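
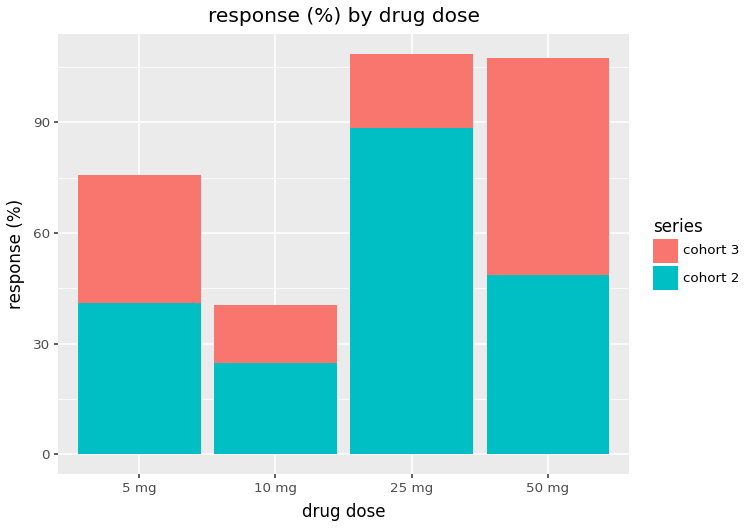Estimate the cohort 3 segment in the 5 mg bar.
cohort 3 top ≈ 80, bottom ≈ 40; segment ≈ 40.

≈ 40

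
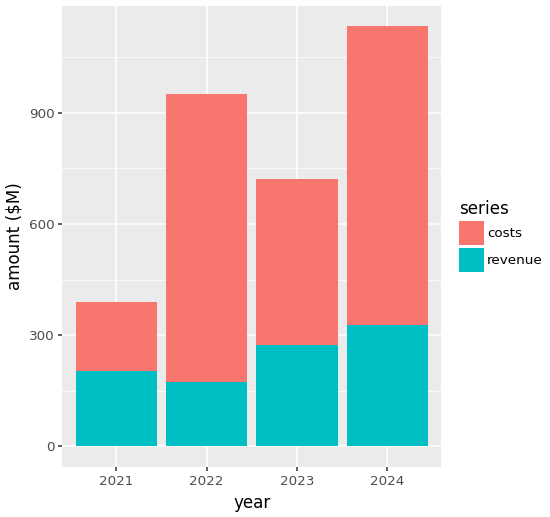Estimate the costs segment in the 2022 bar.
costs top ≈ 1000, bottom ≈ 200; segment ≈ 800.

≈ 800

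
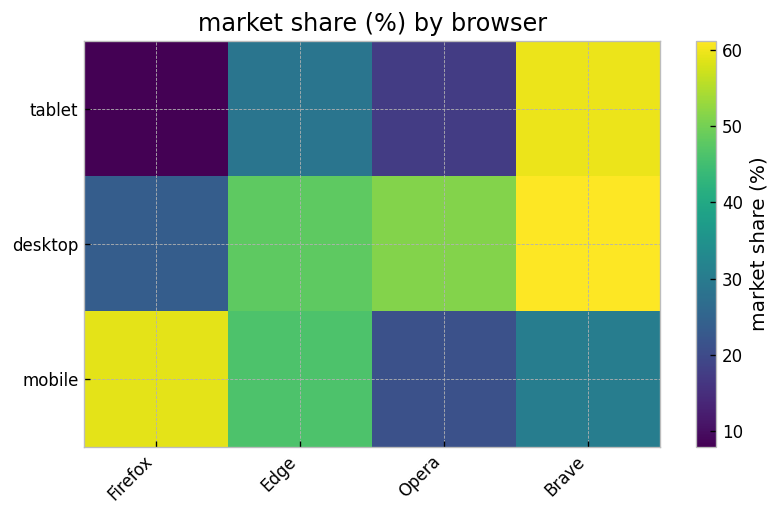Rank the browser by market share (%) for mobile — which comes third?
Brave

Top 4 for mobile: Firefox ≈ 60, Edge ≈ 45, Brave ≈ 30, Opera ≈ 20.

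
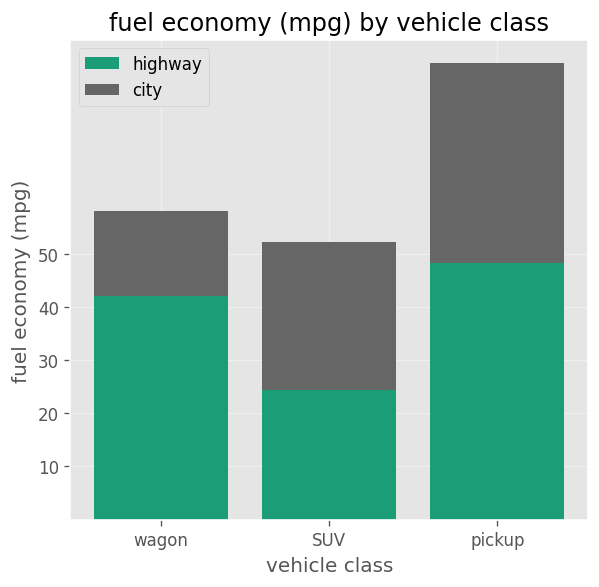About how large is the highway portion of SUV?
highway top ≈ 20, bottom ≈ 0; segment ≈ 20.

≈ 20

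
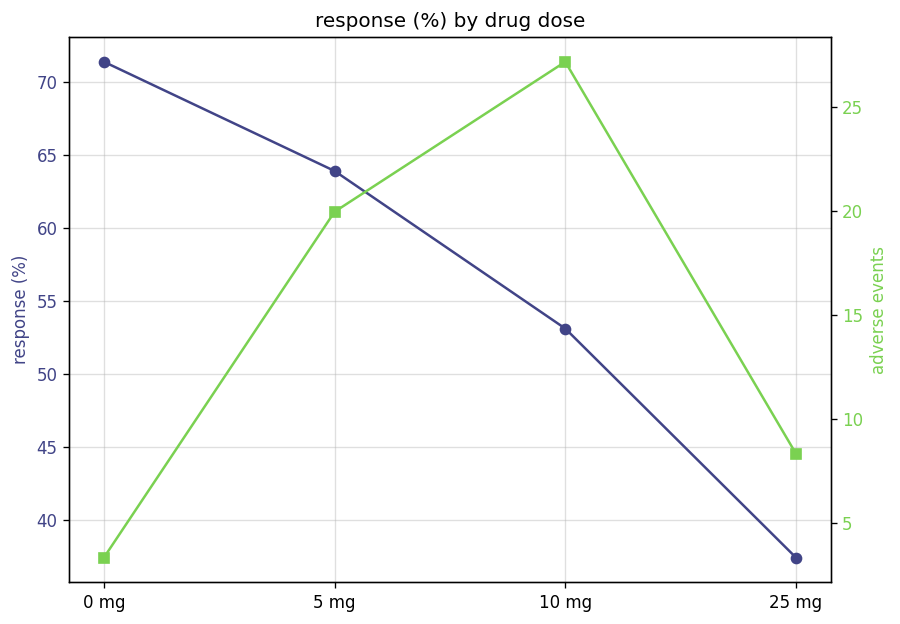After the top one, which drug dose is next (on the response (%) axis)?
Top 3 (on the response (%) axis): 0 mg ≈ 70, 5 mg ≈ 65, 10 mg ≈ 55.

5 mg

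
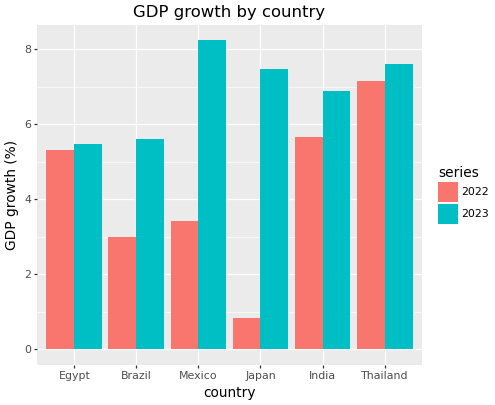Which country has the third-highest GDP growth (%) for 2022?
Egypt

Top 4 for 2022: Thailand ≈ 7, India ≈ 6, Egypt ≈ 5, Mexico ≈ 3.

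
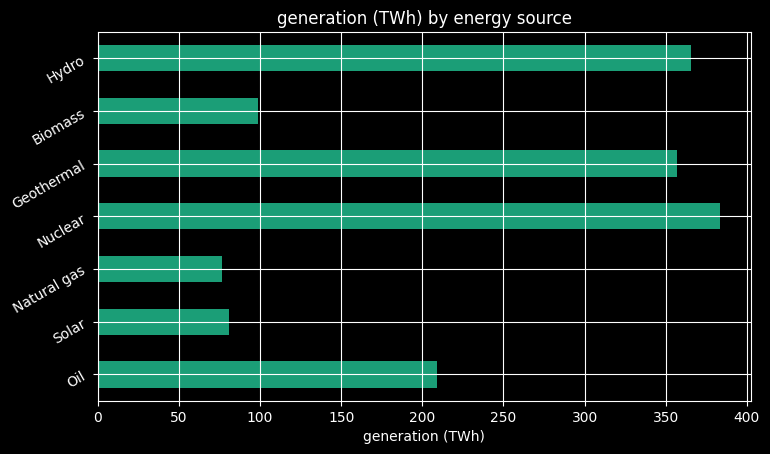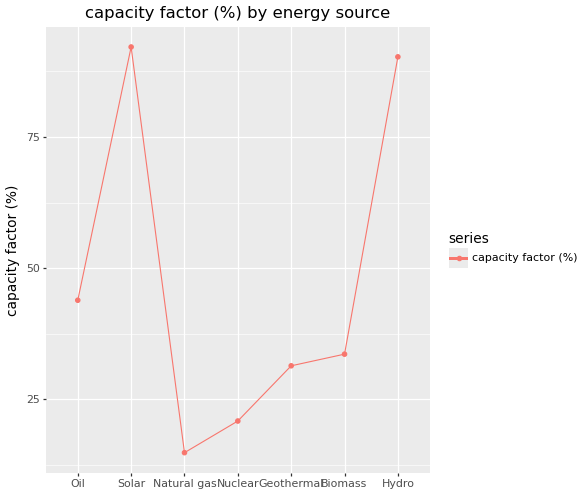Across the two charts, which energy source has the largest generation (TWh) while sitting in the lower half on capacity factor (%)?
Chart 2 median capacity factor (%) ≈ 30; below-median energy sources: Natural gas, Nuclear, Geothermal. Among those, Nuclear has the highest generation (TWh) (≈ 400).

Nuclear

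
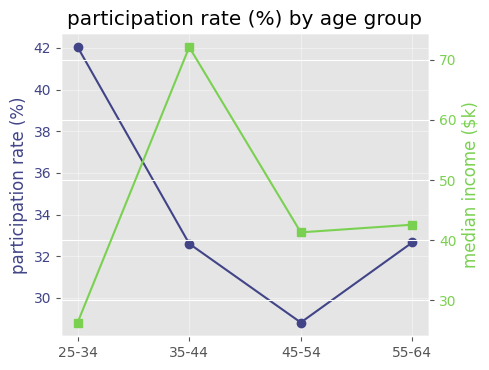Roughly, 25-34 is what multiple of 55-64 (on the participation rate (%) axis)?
25-34 ≈ 42, 55-64 ≈ 32; 42/32 ≈ 1.31.

≈ 1.31×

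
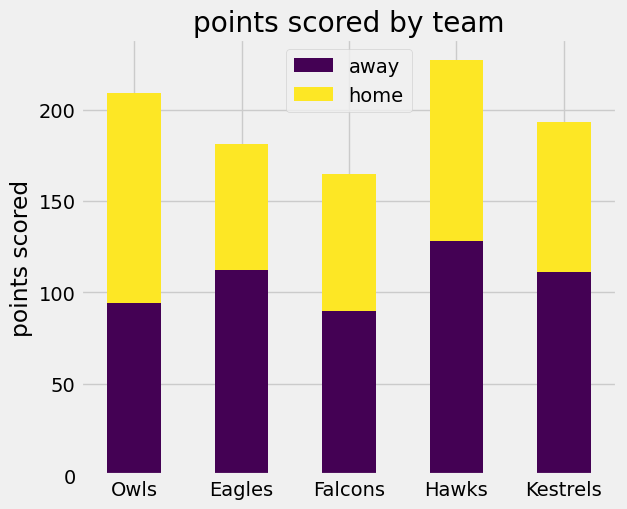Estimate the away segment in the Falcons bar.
≈ 80

away top ≈ 80, bottom ≈ 0; segment ≈ 80.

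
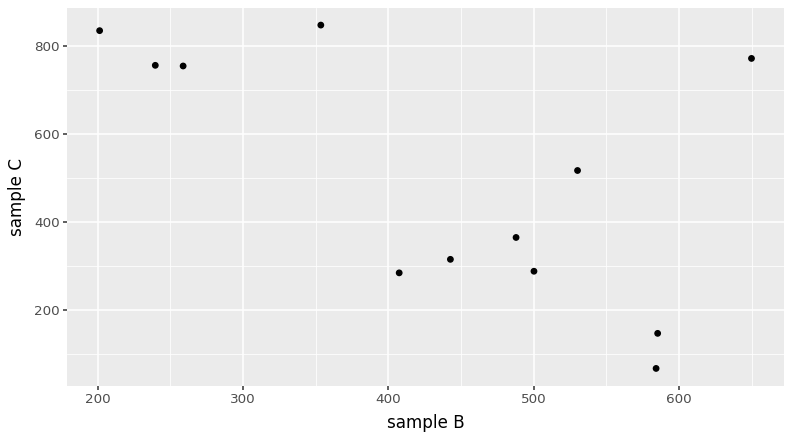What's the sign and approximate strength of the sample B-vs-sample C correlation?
negative, moderate

Points are negatively correlated; moderate (|r| ≈ 0.6).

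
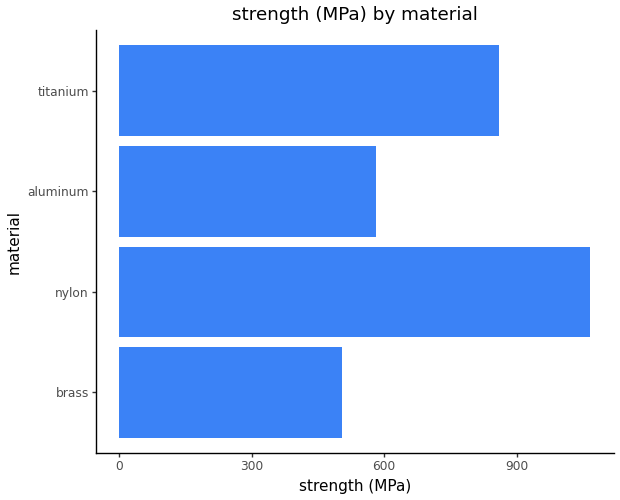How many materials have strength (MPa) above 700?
2

Above 700: nylon, titanium.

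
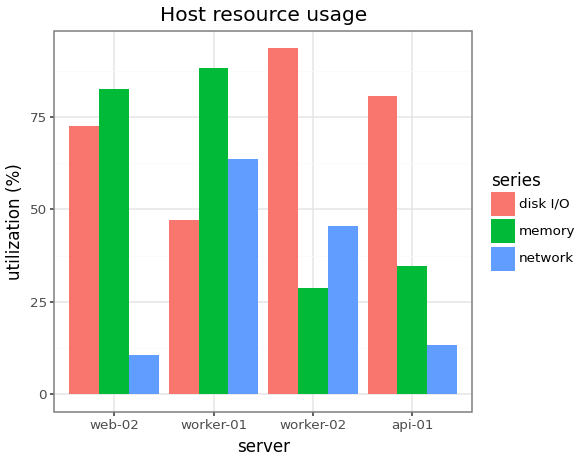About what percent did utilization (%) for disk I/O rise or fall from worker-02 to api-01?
≈ -11.1%

worker-02 ≈ 90, api-01 ≈ 80; (80 − 90) / 90 ≈ -11.1%.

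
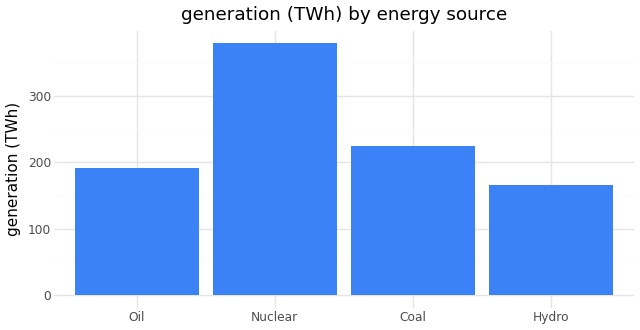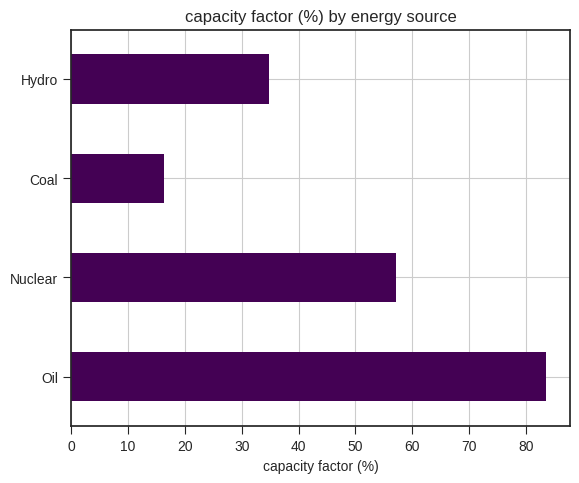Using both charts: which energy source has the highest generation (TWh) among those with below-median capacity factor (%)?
Chart 2 median capacity factor (%) ≈ 50; below-median energy sources: Coal, Hydro. Among those, Coal has the highest generation (TWh) (≈ 200).

Coal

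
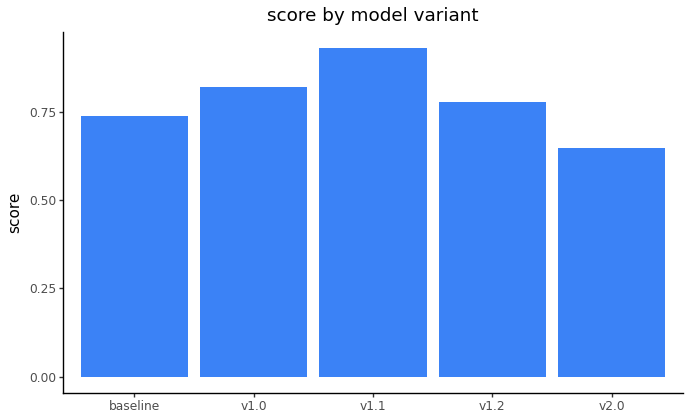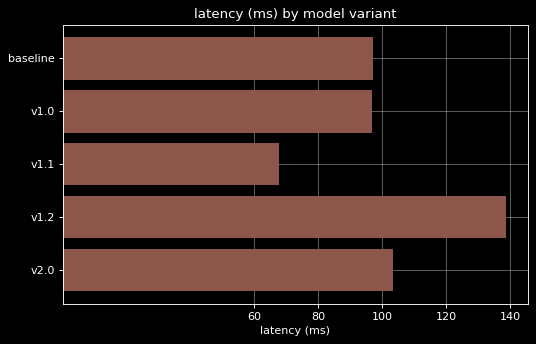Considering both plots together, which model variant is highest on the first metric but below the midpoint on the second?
Chart 2 median latency (ms) ≈ 100; below-median model variants: v1.0, v1.1. Among those, v1.1 has the highest score (≈ 0.9).

v1.1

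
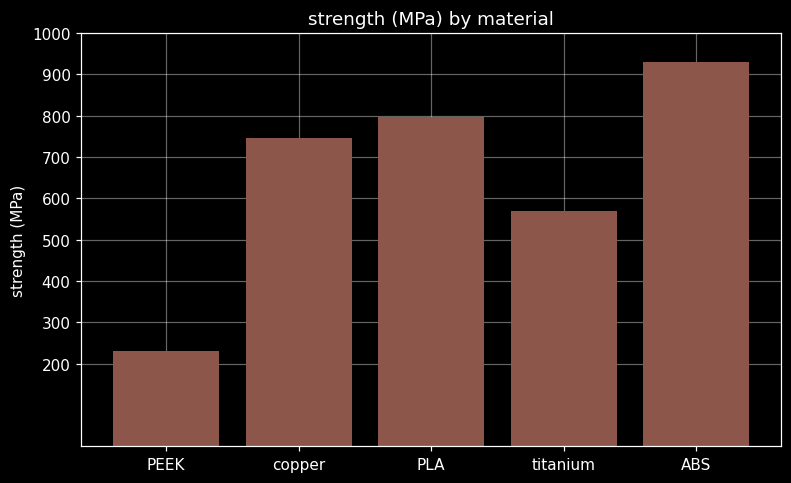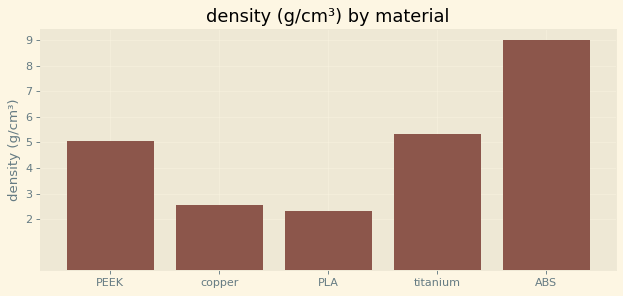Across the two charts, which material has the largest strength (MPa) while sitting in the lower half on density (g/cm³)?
Chart 2 median density (g/cm³) ≈ 5; below-median materials: copper, PLA. Among those, PLA has the highest strength (MPa) (≈ 800).

PLA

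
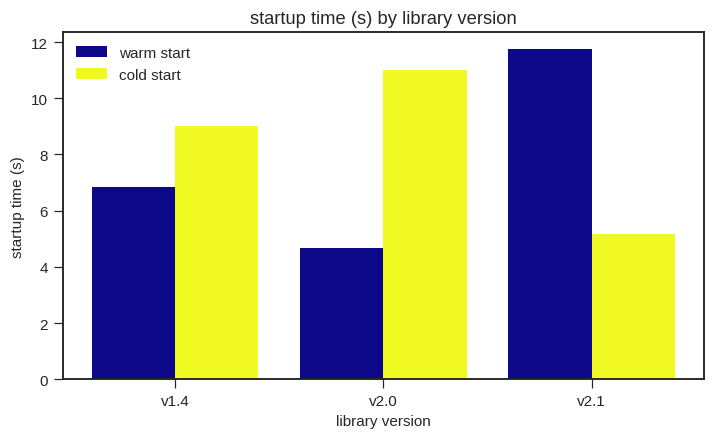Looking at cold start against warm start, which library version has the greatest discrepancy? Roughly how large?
v2.1, ≈ 7 s

v2.1: cold start ≈ 5, warm start ≈ 12 → gap ≈ 7. Next-largest (v2.0) is only ≈ 6.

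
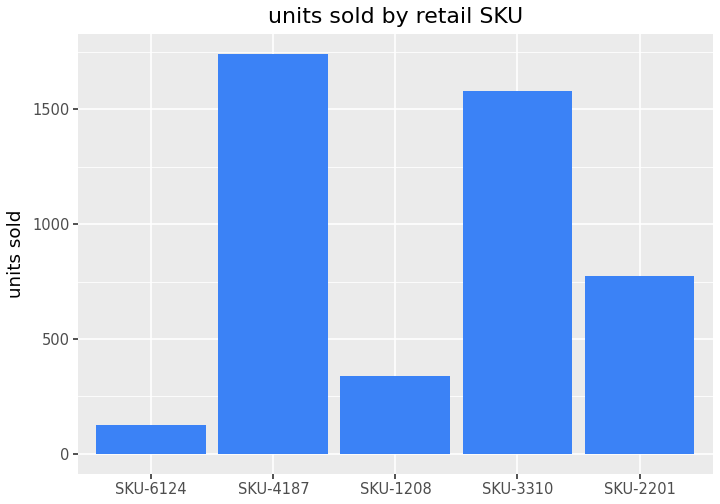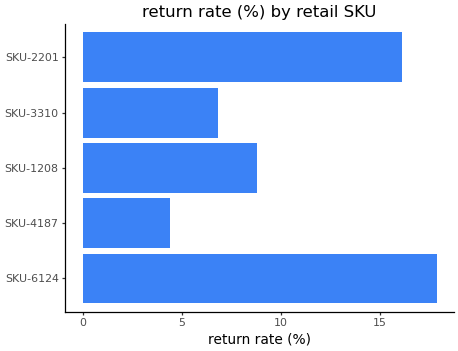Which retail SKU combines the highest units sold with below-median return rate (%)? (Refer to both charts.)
SKU-4187

Chart 2 median return rate (%) ≈ 8; below-median retail SKUs: SKU-4187, SKU-3310. Among those, SKU-4187 has the highest units sold (≈ 1800).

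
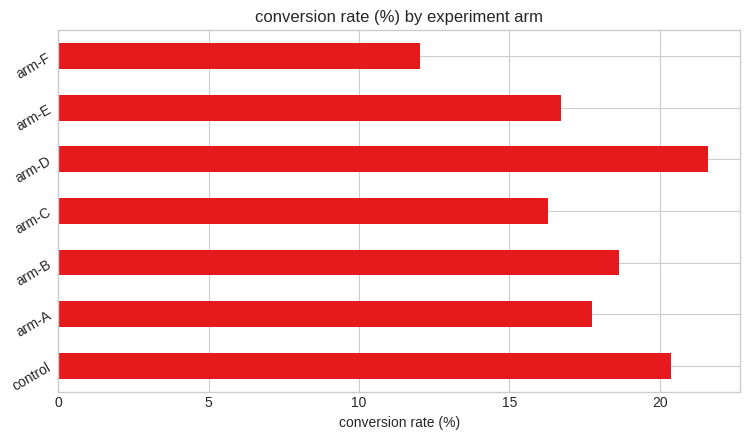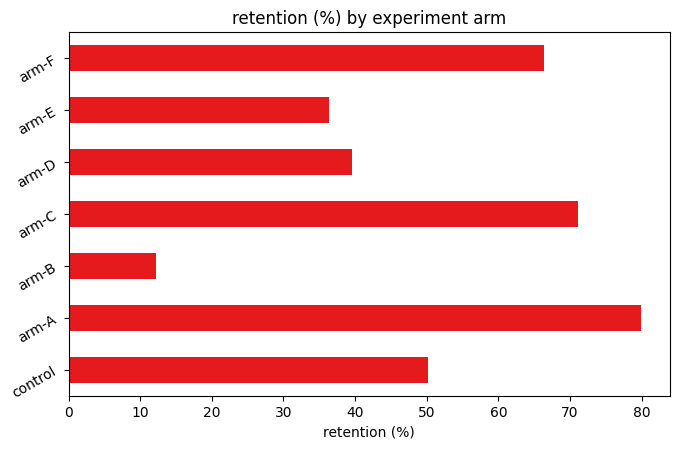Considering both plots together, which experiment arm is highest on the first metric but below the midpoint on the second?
arm-D

Chart 2 median retention (%) ≈ 50; below-median experiment arms: arm-B, arm-D, arm-E. Among those, arm-D has the highest conversion rate (%) (≈ 22).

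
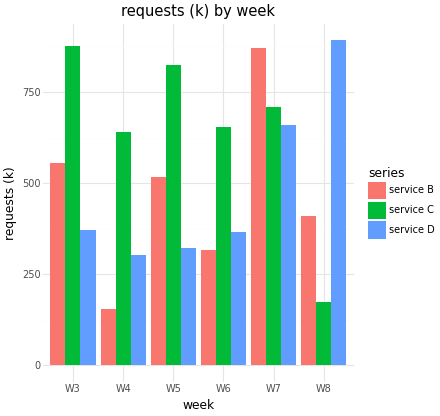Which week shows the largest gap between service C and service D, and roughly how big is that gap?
W8: service C ≈ 200, service D ≈ 900 → gap ≈ 700. Next-largest (W3) is only ≈ 500.

W8, ≈ 700 k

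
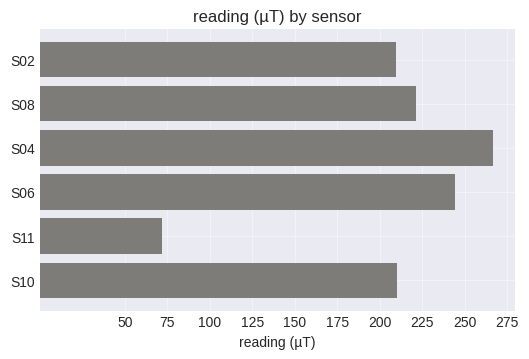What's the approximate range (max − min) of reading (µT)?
Max S04 ≈ 275, min S11 ≈ 75; range ≈ 200.

≈ 200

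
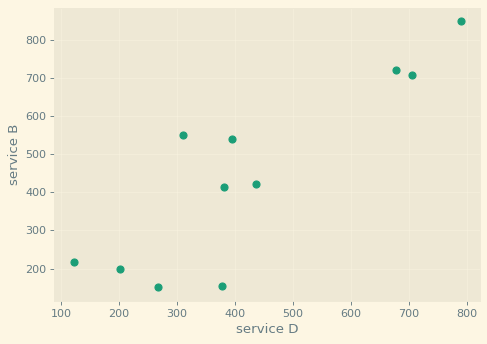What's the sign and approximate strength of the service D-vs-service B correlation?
positive, strong

Points are positively correlated; strong (|r| ≈ 0.9).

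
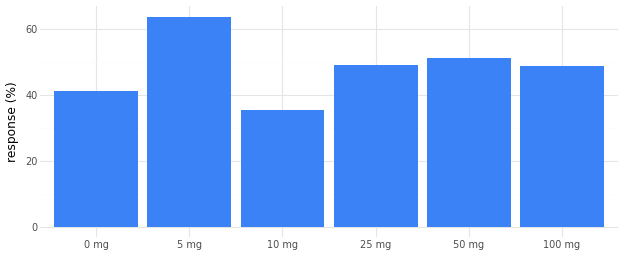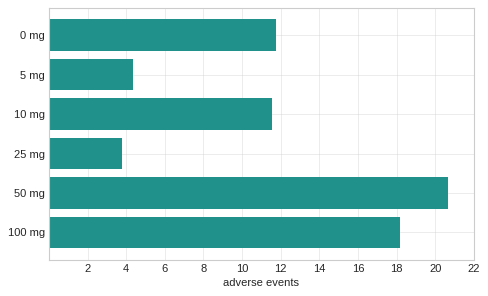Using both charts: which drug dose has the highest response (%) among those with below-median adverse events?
Chart 2 median adverse events ≈ 12; below-median drug doses: 5 mg, 10 mg, 25 mg. Among those, 5 mg has the highest response (%) (≈ 60).

5 mg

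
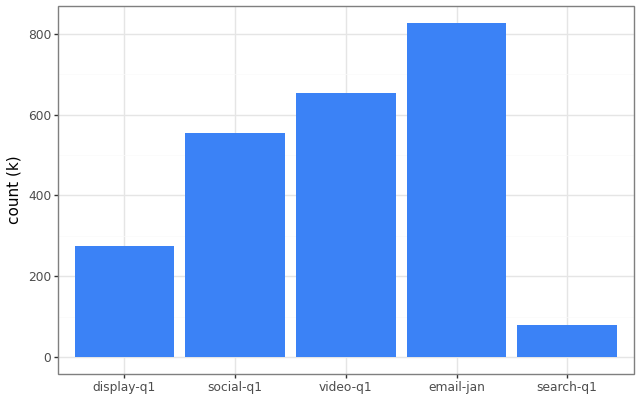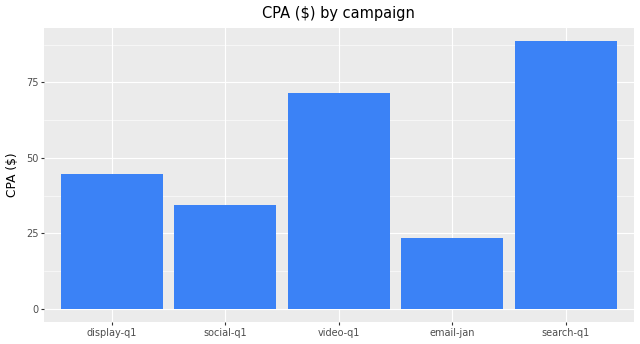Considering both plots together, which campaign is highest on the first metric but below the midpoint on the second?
email-jan

Chart 2 median CPA ($) ≈ 40; below-median campaigns: social-q1, email-jan. Among those, email-jan has the highest count (k) (≈ 800).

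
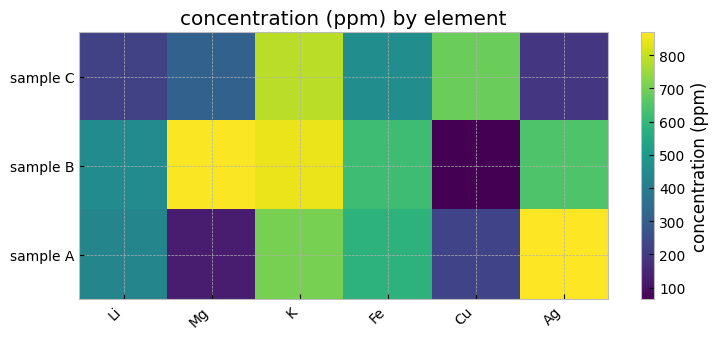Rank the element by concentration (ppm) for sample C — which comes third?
Top 4 for sample C: K ≈ 800, Cu ≈ 700, Fe ≈ 500, Mg ≈ 300.

Fe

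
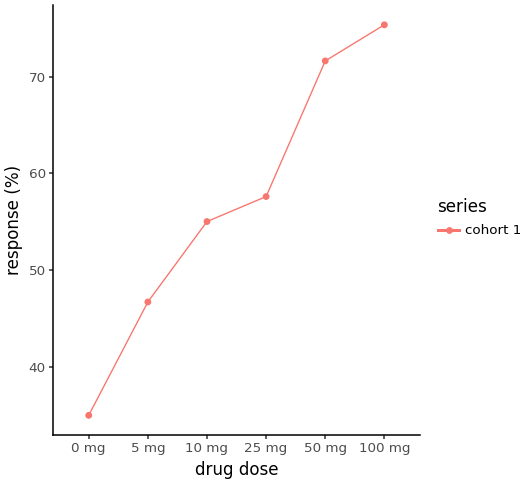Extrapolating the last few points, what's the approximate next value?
Last three: 60, 70, 75 → slope ≈ 7.5/step → next ≈ 82.5.

≈ 82.5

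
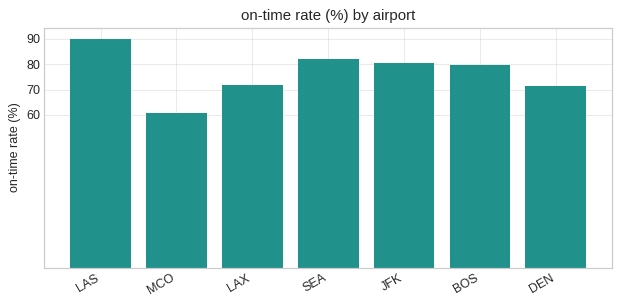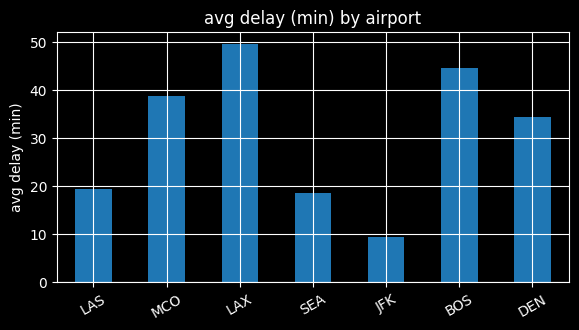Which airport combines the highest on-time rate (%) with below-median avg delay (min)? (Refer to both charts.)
Chart 2 median avg delay (min) ≈ 35; below-median airports: LAS, SEA, JFK. Among those, LAS has the highest on-time rate (%) (≈ 90).

LAS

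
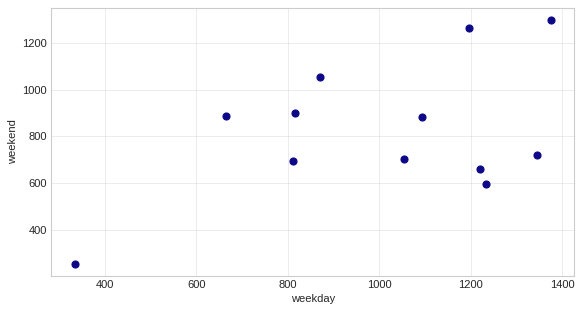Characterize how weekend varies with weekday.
Points are positively correlated; moderate (|r| ≈ 0.5).

positive, moderate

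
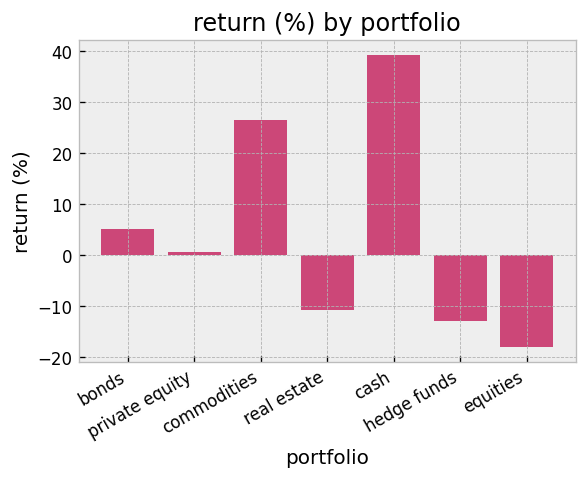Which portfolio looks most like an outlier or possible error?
cash

cash ≈ 40; the rest sit between ≈ -20 and ≈ 25.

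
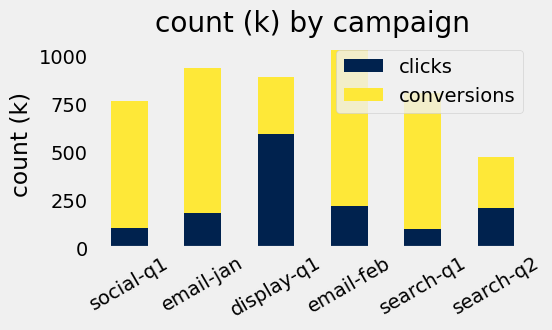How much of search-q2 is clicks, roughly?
clicks top ≈ 200, bottom ≈ 0; segment ≈ 200.

≈ 200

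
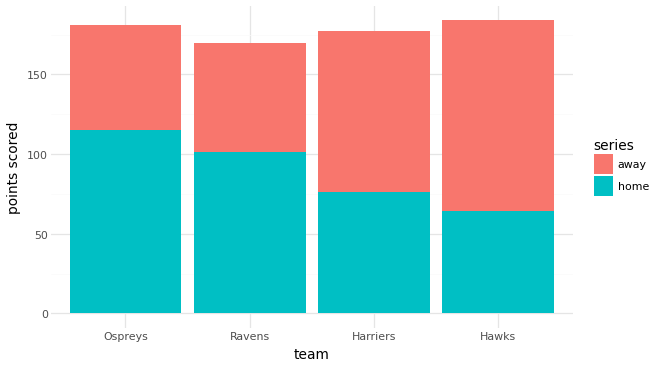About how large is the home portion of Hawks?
≈ 60

home top ≈ 60, bottom ≈ 0; segment ≈ 60.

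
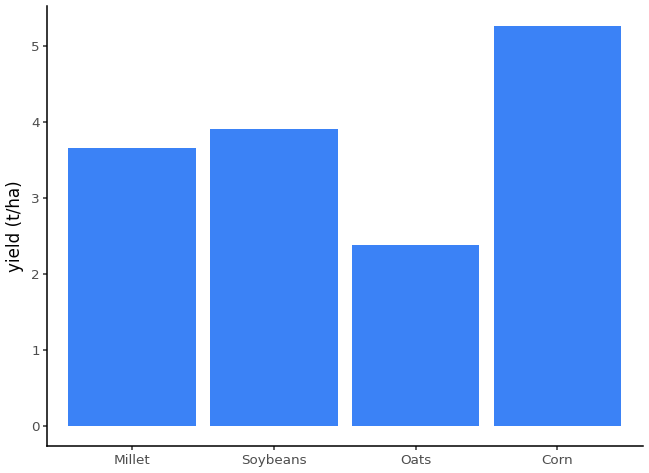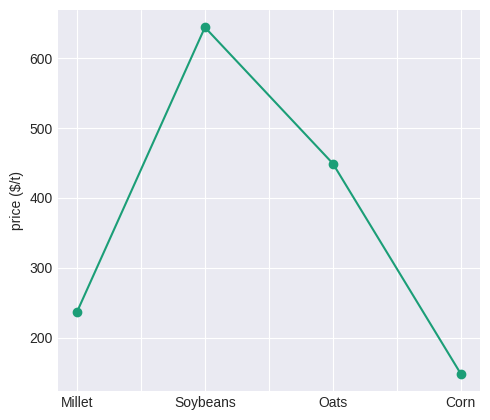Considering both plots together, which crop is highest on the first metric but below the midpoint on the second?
Corn

Chart 2 median price ($/t) ≈ 300; below-median crops: Millet, Corn. Among those, Corn has the highest yield (t/ha) (≈ 5.5).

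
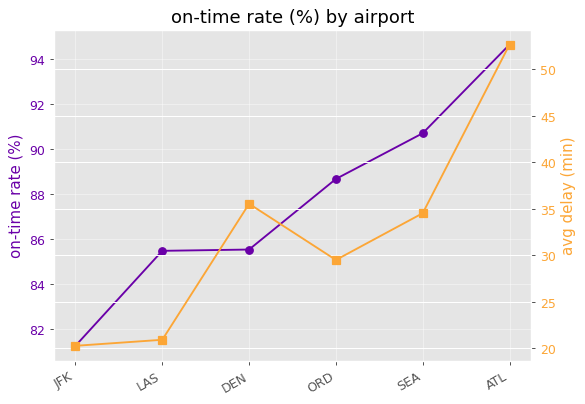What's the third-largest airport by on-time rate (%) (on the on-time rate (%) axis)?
ORD

Top 4 (on the on-time rate (%) axis): ATL ≈ 94, SEA ≈ 90, ORD ≈ 88, DEN ≈ 86.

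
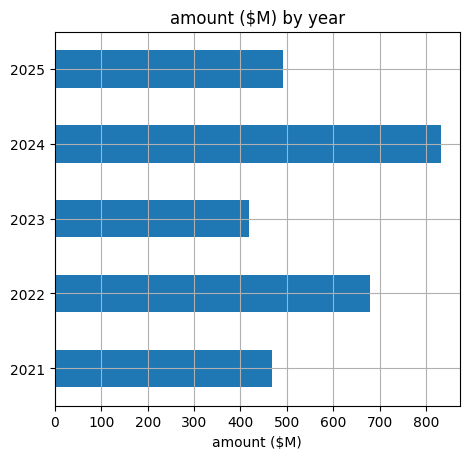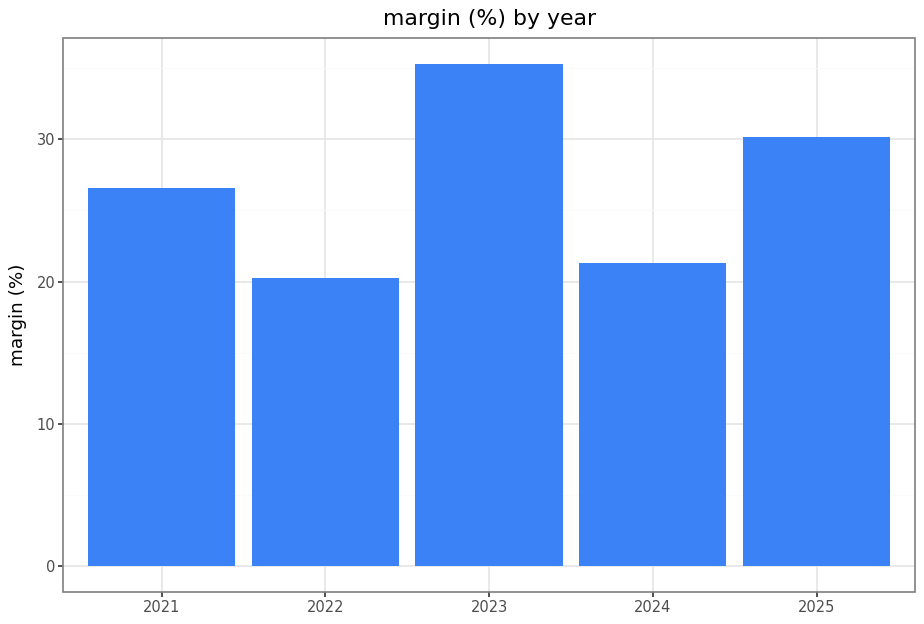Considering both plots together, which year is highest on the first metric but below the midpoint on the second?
2024

Chart 2 median margin (%) ≈ 25; below-median years: 2022, 2024. Among those, 2024 has the highest amount ($M) (≈ 800).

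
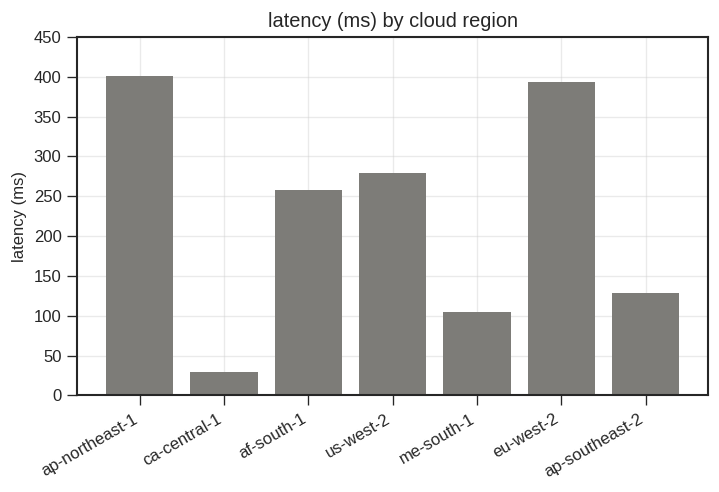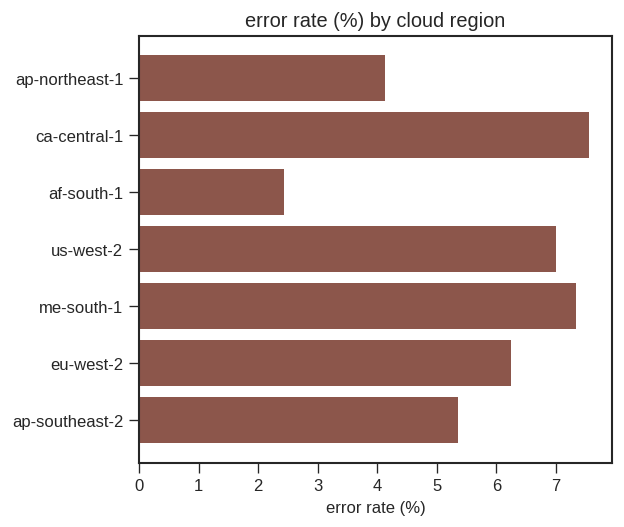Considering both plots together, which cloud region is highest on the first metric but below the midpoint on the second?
Chart 2 median error rate (%) ≈ 6; below-median cloud regions: ap-northeast-1, af-south-1, ap-southeast-2. Among those, ap-northeast-1 has the highest latency (ms) (≈ 400).

ap-northeast-1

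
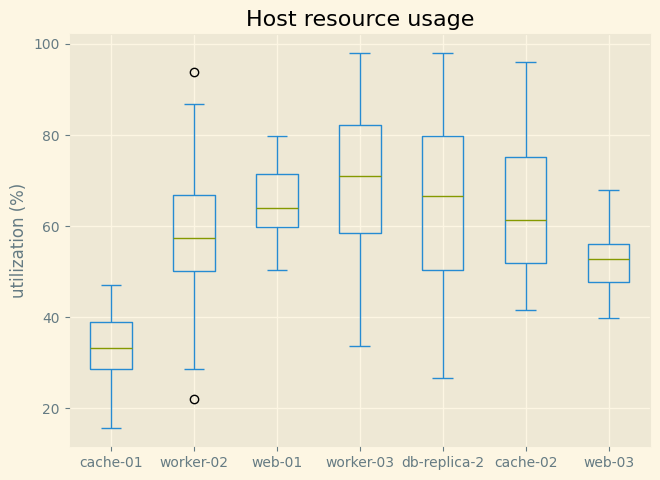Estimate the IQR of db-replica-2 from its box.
≈ 30

Q3 ≈ 80, Q1 ≈ 50; IQR ≈ 30.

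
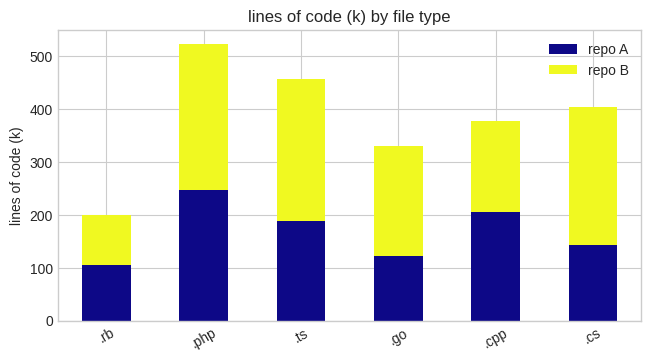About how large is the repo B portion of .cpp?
≈ 200

repo B top ≈ 400, bottom ≈ 200; segment ≈ 200.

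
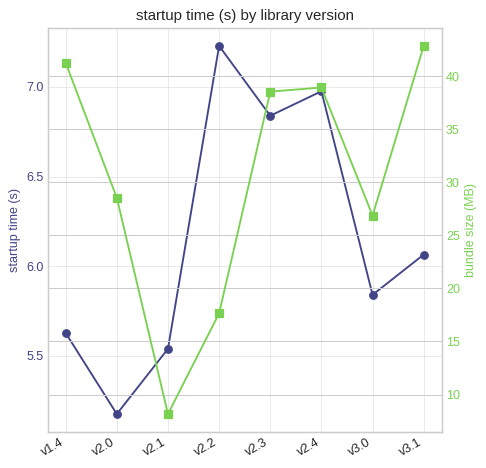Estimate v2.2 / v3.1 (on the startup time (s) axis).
v2.2 ≈ 7.2, v3.1 ≈ 6.0; 7.2/6.0 ≈ 1.2.

≈ 1.2×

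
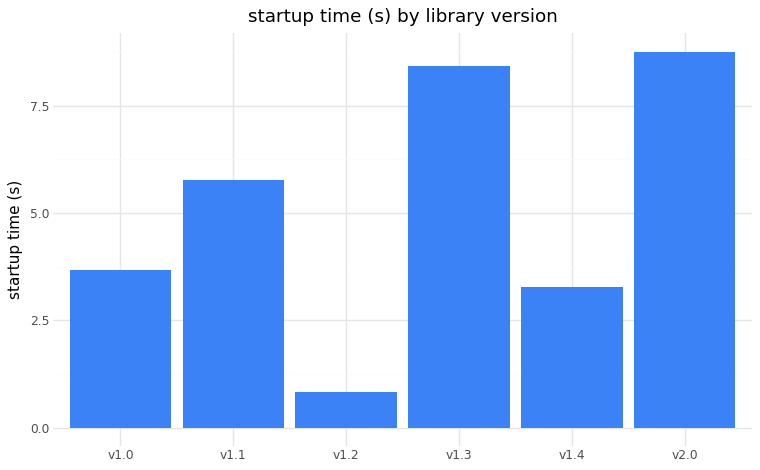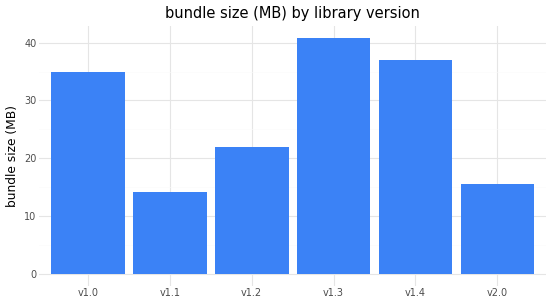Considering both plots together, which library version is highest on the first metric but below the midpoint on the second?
Chart 2 median bundle size (MB) ≈ 30; below-median library versions: v1.1, v1.2, v2.0. Among those, v2.0 has the highest startup time (s) (≈ 9).

v2.0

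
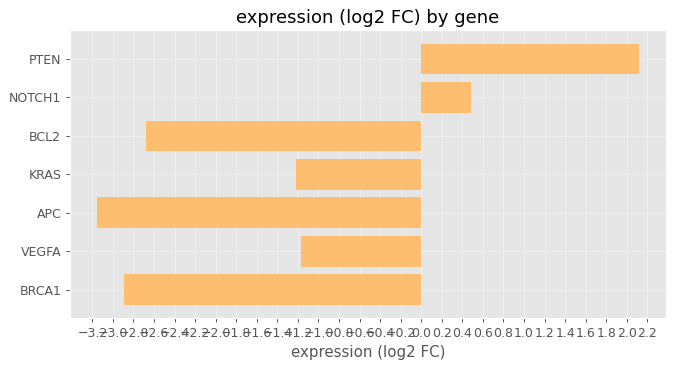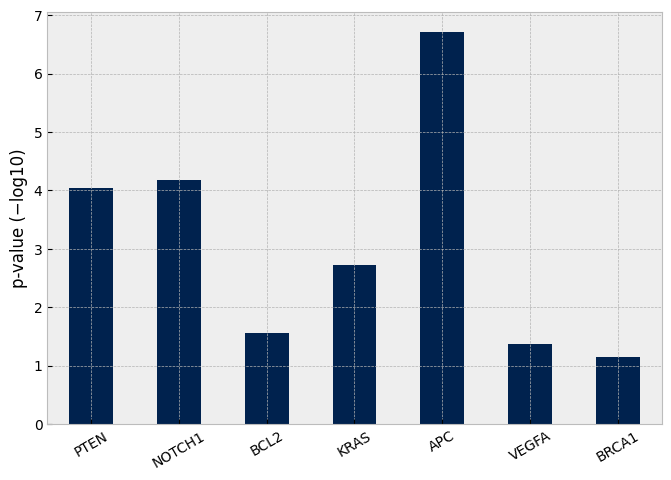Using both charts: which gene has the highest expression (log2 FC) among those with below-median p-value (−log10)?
Chart 2 median p-value (−log10) ≈ 3; below-median genes: BCL2, VEGFA, BRCA1. Among those, VEGFA has the highest expression (log2 FC) (≈ -1.2).

VEGFA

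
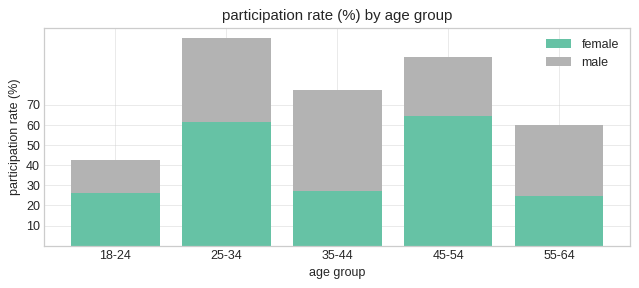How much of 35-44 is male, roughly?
male top ≈ 80, bottom ≈ 30; segment ≈ 50.

≈ 50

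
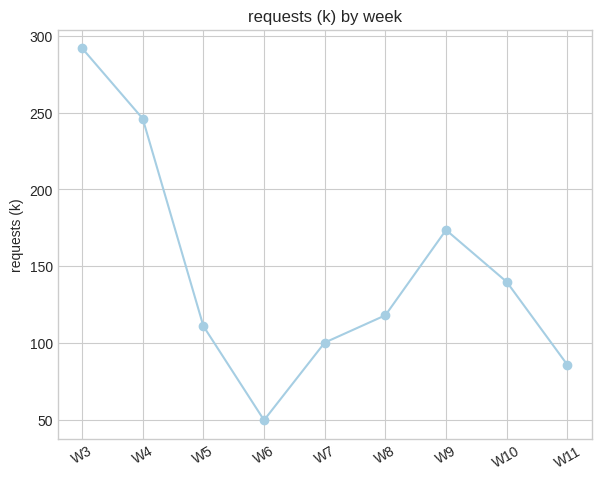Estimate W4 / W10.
W4 ≈ 250, W10 ≈ 150; 250/150 ≈ 1.67.

≈ 1.67×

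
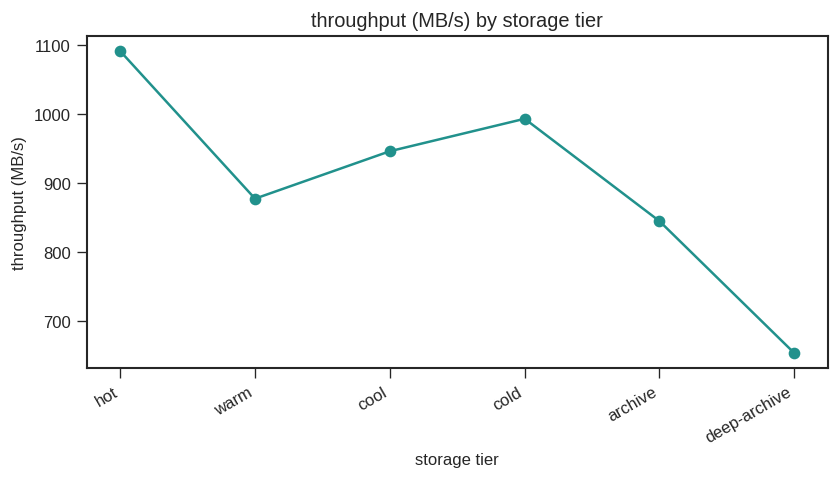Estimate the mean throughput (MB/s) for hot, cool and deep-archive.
(1100 + 950 + 650) / 3 ≈ 900.

≈ 900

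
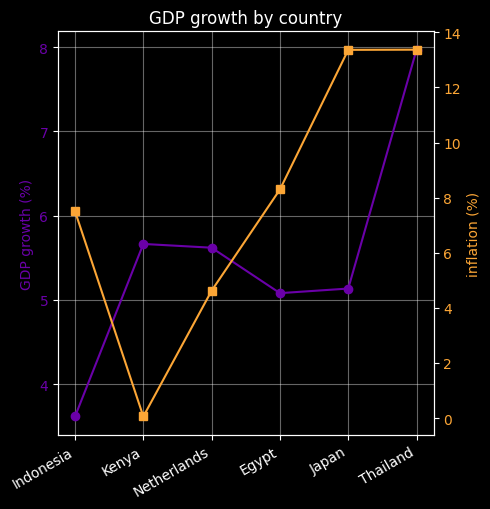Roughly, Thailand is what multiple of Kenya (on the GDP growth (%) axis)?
≈ 1.45×

Thailand ≈ 8.0, Kenya ≈ 5.5; 8.0/5.5 ≈ 1.45.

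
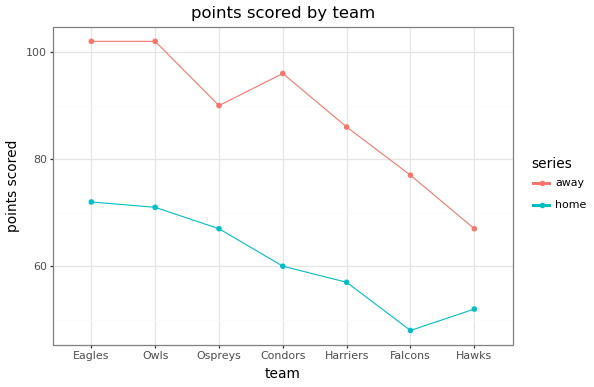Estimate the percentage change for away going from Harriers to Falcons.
≈ -11.8%

Harriers ≈ 85, Falcons ≈ 75; (75 − 85) / 85 ≈ -11.8%.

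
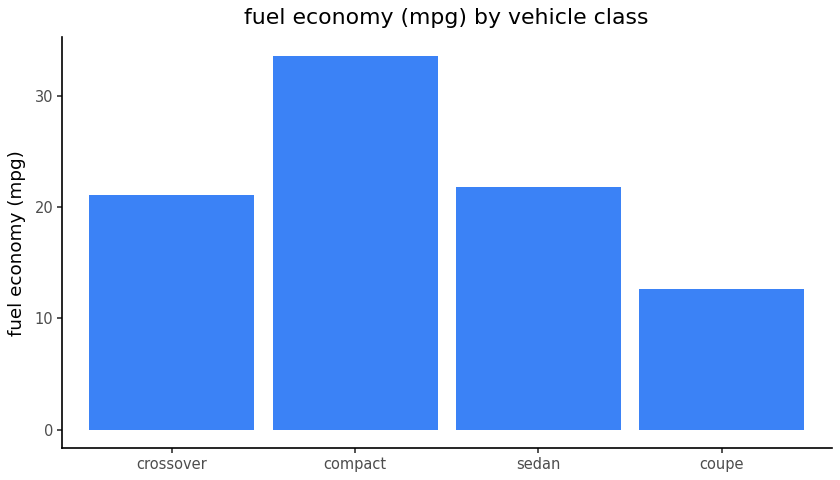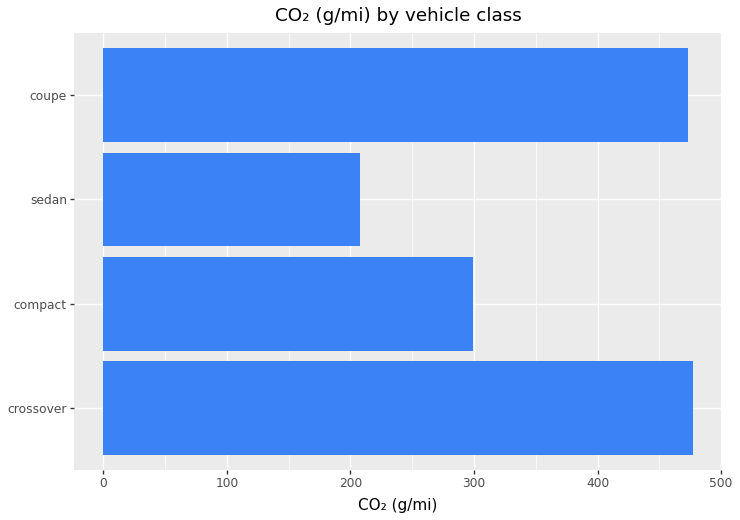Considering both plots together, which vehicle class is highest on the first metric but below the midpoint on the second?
Chart 2 median CO₂ (g/mi) ≈ 400; below-median vehicle classes: compact, sedan. Among those, compact has the highest fuel economy (mpg) (≈ 35).

compact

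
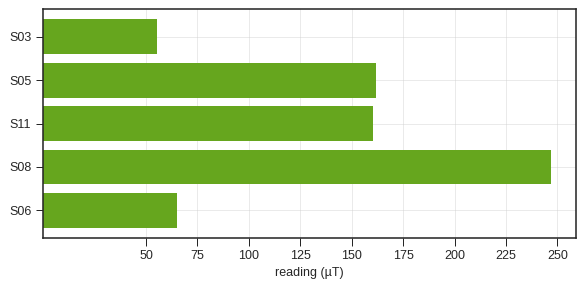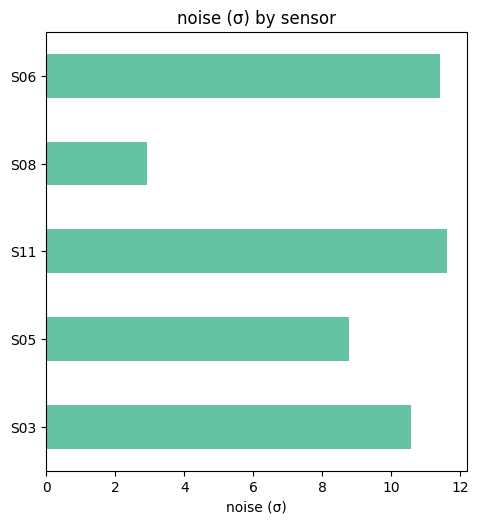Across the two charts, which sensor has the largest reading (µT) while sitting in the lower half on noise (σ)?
S08

Chart 2 median noise (σ) ≈ 10; below-median sensors: S05, S08. Among those, S08 has the highest reading (µT) (≈ 250).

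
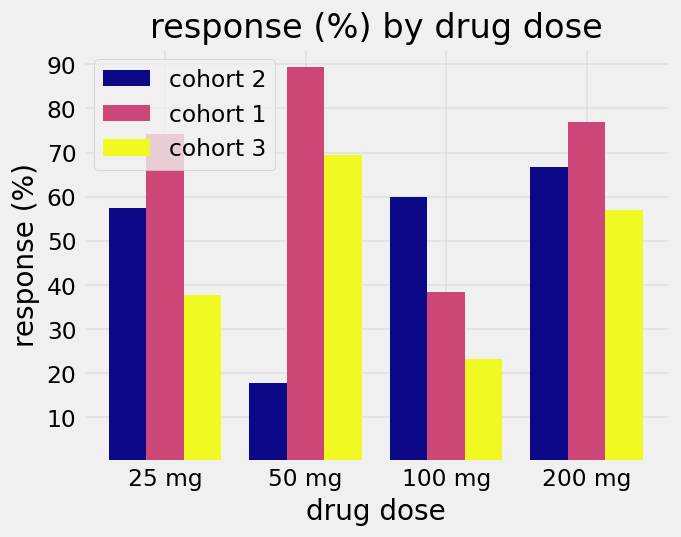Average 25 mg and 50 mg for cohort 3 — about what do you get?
(40 + 70) / 2 ≈ 55.

≈ 55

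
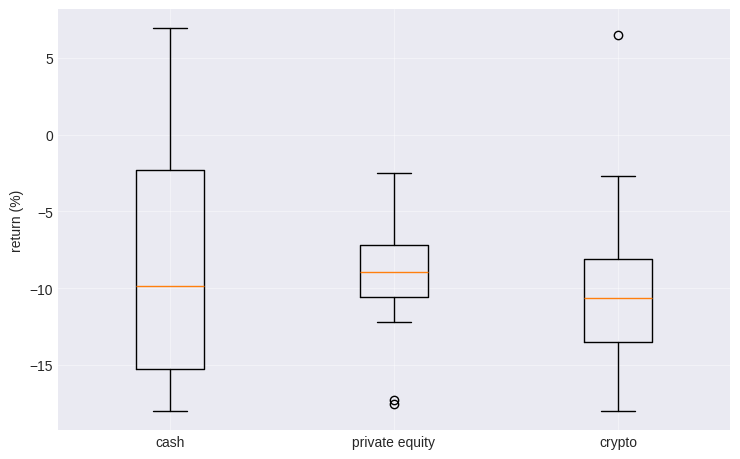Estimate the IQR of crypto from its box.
≈ 5.4

Q3 ≈ -8.1, Q1 ≈ -13.5; IQR ≈ 5.4.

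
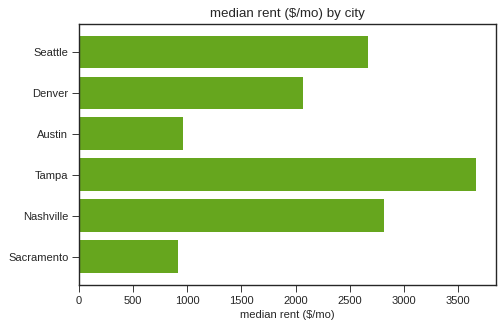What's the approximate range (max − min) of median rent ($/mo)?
≈ 2500

Max Tampa ≈ 3500, min Sacramento ≈ 1000; range ≈ 2500.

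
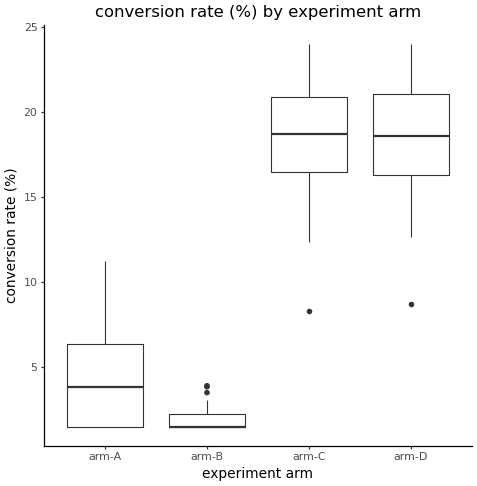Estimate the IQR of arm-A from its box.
≈ 4

Q3 ≈ 6, Q1 ≈ 2; IQR ≈ 4.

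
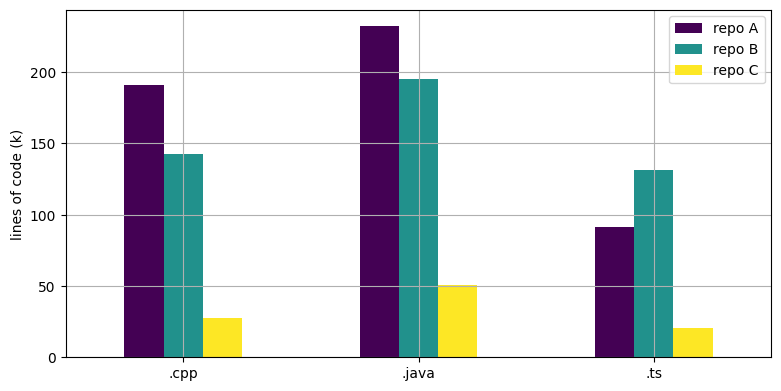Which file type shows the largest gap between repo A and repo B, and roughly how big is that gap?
.cpp, ≈ 60 k

.cpp: repo A ≈ 200, repo B ≈ 140 → gap ≈ 60. Next-largest (.ts) is only ≈ 40.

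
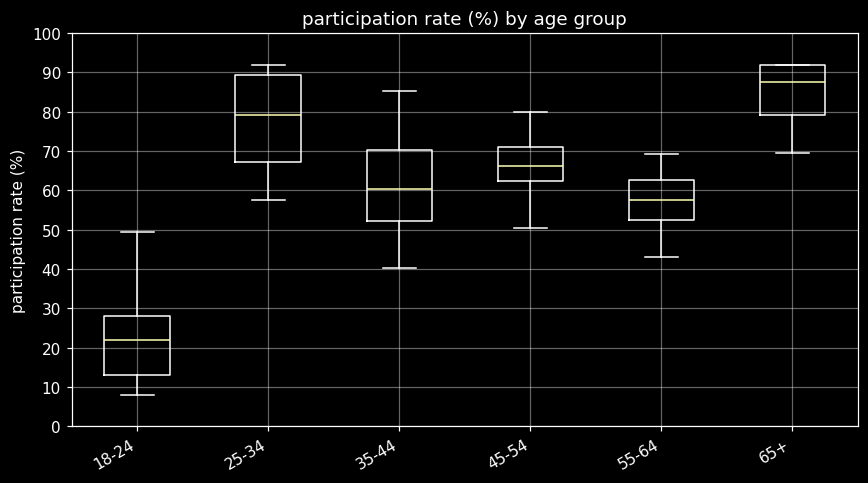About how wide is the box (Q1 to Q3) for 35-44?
≈ 20

Q3 ≈ 70, Q1 ≈ 50; IQR ≈ 20.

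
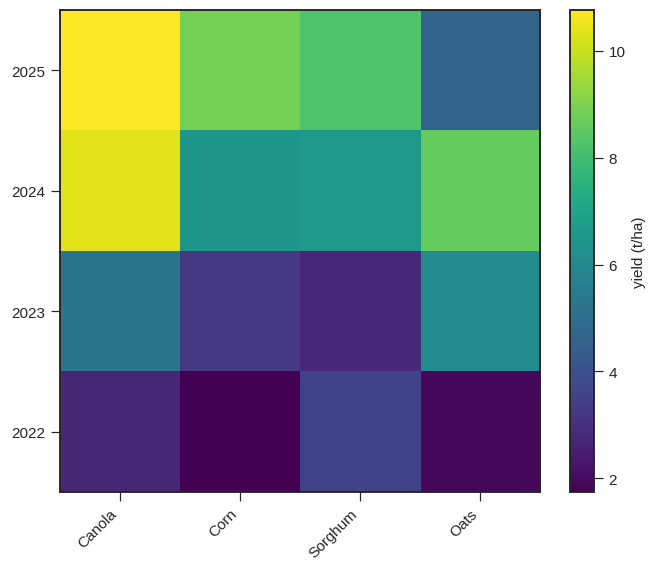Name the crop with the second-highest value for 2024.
Top 3 for 2024: Canola ≈ 10, Oats ≈ 9, Sorghum ≈ 7.

Oats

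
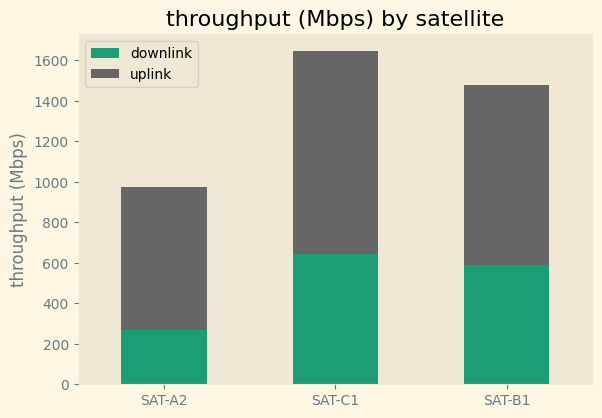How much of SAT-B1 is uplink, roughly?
uplink top ≈ 1400, bottom ≈ 600; segment ≈ 800.

≈ 800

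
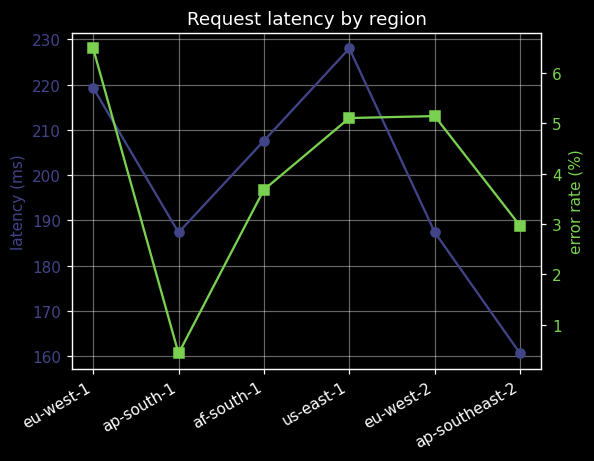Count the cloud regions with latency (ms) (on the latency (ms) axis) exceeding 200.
3

Above 200: eu-west-1, af-south-1, us-east-1.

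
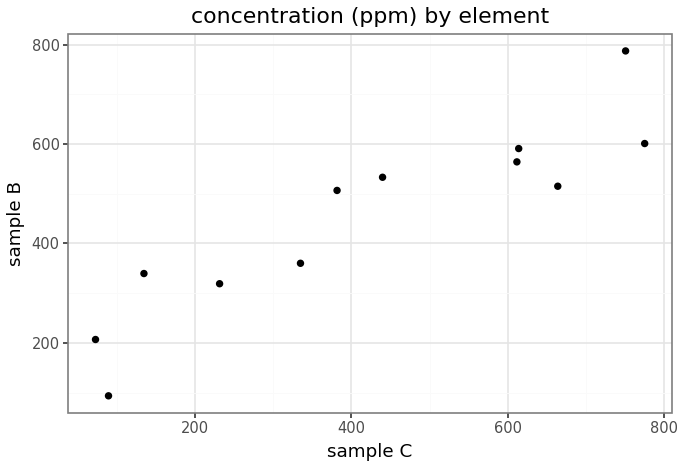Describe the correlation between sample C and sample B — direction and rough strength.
positive, strong

Points are positively correlated; strong (|r| ≈ 0.9).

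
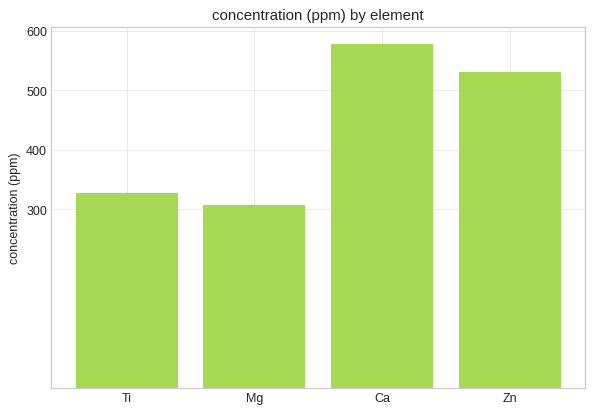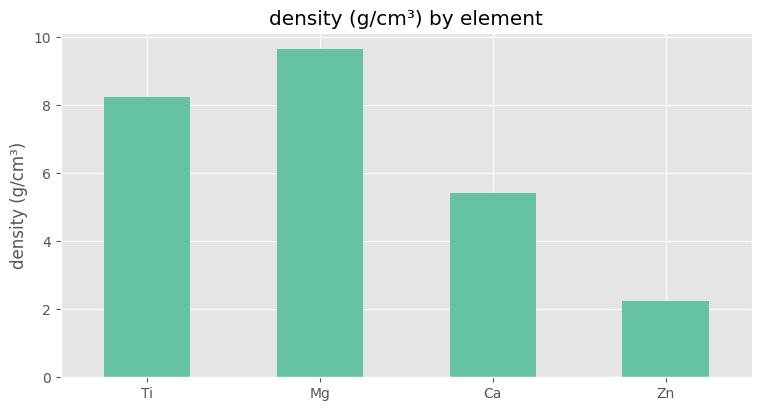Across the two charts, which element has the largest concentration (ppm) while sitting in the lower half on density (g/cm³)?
Chart 2 median density (g/cm³) ≈ 7; below-median elements: Ca, Zn. Among those, Ca has the highest concentration (ppm) (≈ 600).

Ca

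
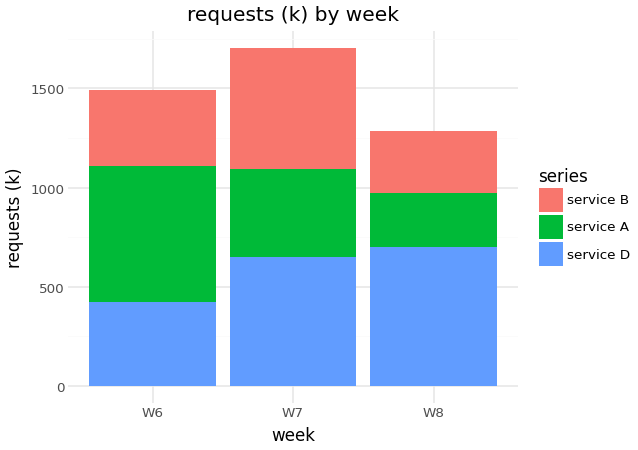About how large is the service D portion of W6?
≈ 400

service D top ≈ 400, bottom ≈ 0; segment ≈ 400.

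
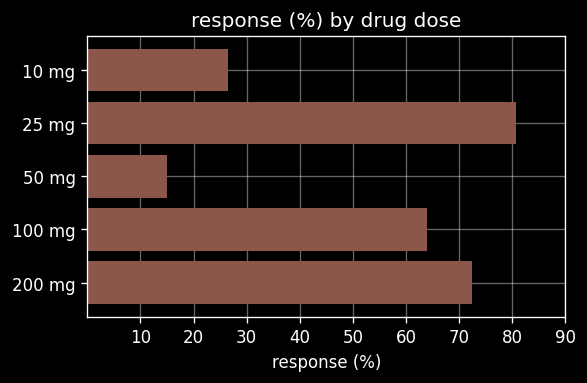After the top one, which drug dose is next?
200 mg

Top 3: 25 mg ≈ 80, 200 mg ≈ 70, 100 mg ≈ 60.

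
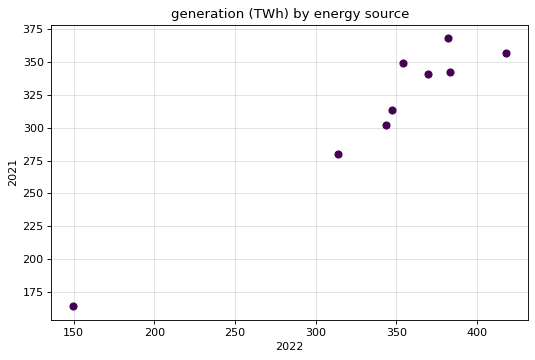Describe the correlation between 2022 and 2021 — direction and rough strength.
positive, strong

Points are positively correlated; strong (|r| ≈ 1.0).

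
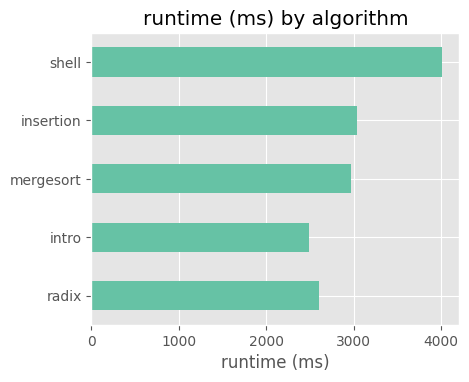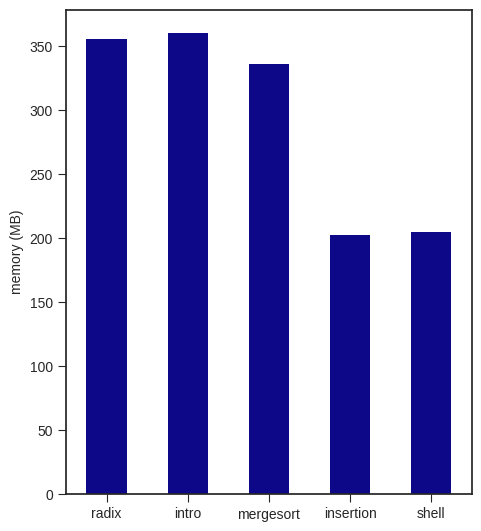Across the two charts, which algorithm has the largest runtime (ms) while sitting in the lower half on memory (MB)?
shell

Chart 2 median memory (MB) ≈ 350; below-median algorithms: insertion, shell. Among those, shell has the highest runtime (ms) (≈ 4000).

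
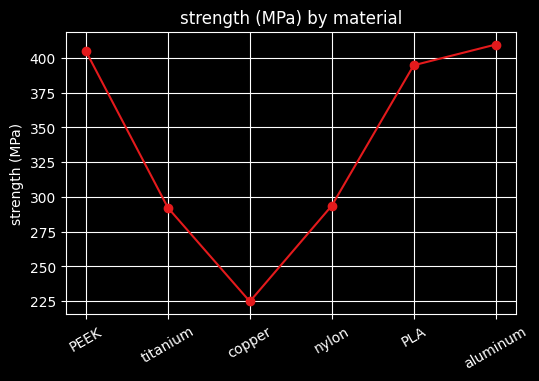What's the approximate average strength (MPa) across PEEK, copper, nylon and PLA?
(400 + 220 + 300 + 400) / 4 ≈ 330.

≈ 330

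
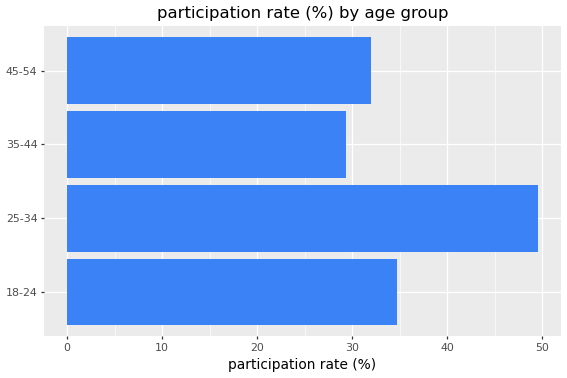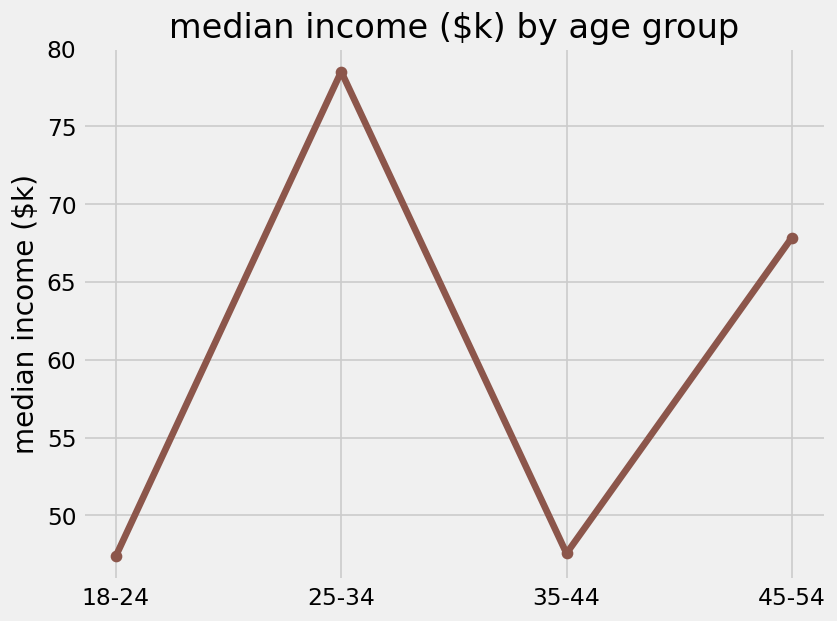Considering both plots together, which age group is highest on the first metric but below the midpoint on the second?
Chart 2 median median income ($k) ≈ 60; below-median age groups: 18-24, 35-44. Among those, 18-24 has the highest participation rate (%) (≈ 35).

18-24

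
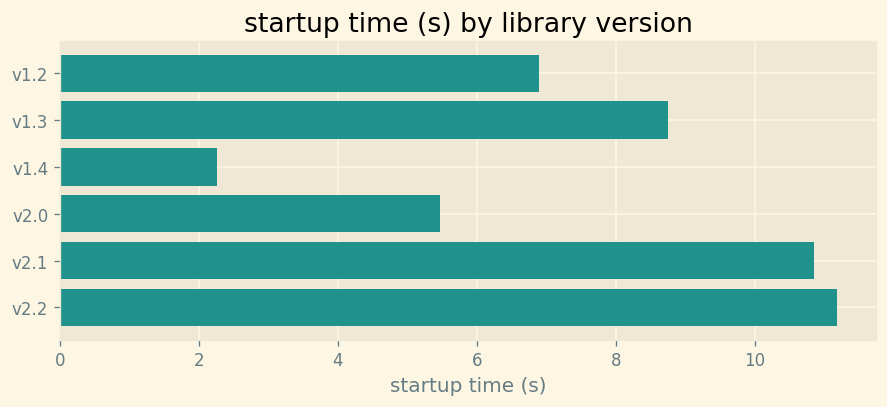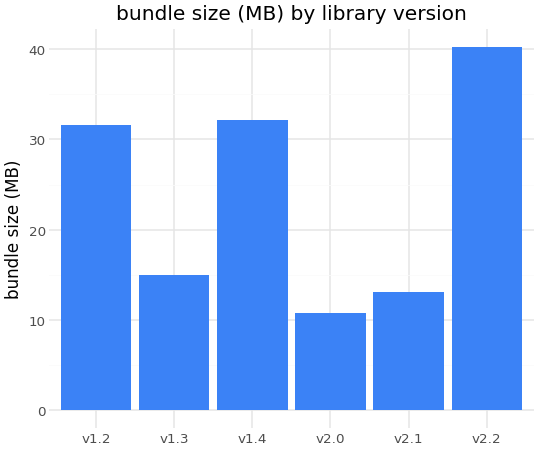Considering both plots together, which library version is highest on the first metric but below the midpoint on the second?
Chart 2 median bundle size (MB) ≈ 25; below-median library versions: v1.3, v2.0, v2.1. Among those, v2.1 has the highest startup time (s) (≈ 10).

v2.1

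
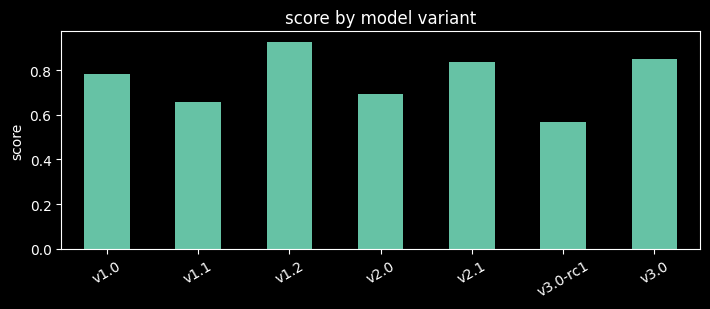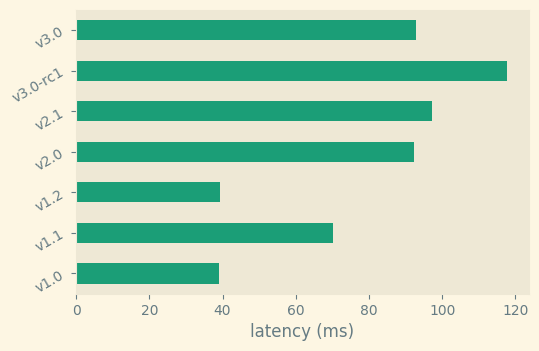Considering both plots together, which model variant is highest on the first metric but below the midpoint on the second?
Chart 2 median latency (ms) ≈ 100; below-median model variants: v1.0, v1.1, v1.2. Among those, v1.2 has the highest score (≈ 0.9).

v1.2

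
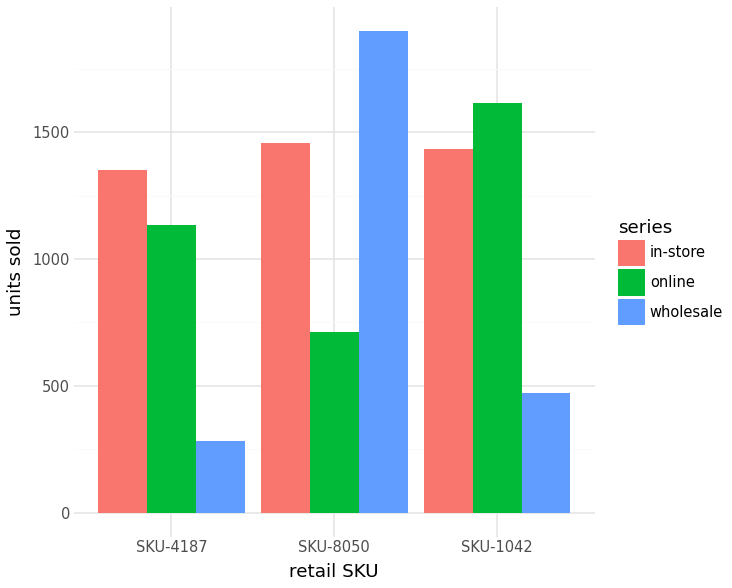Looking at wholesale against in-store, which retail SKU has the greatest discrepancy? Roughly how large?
SKU-4187: wholesale ≈ 200, in-store ≈ 1400 → gap ≈ 1200. Next-largest (SKU-1042) is only ≈ 1000.

SKU-4187, ≈ 1200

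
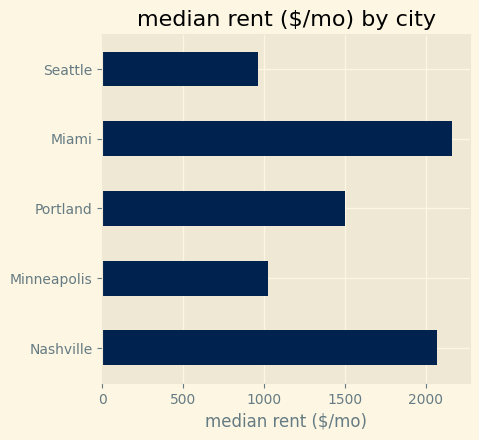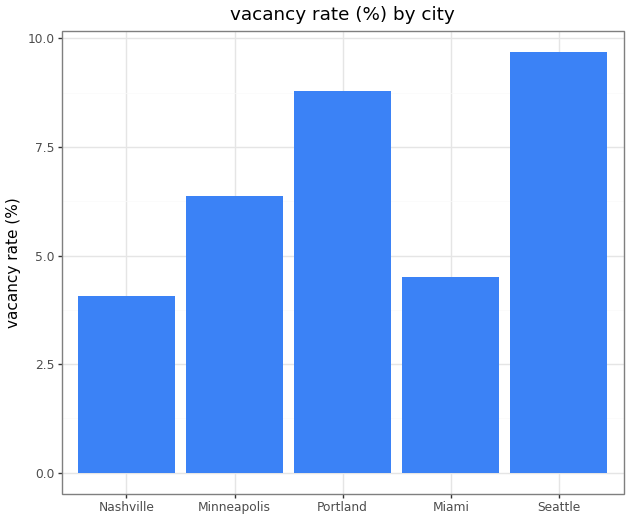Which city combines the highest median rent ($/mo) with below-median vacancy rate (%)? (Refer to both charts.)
Chart 2 median vacancy rate (%) ≈ 6; below-median cities: Nashville, Miami. Among those, Miami has the highest median rent ($/mo) (≈ 2200).

Miami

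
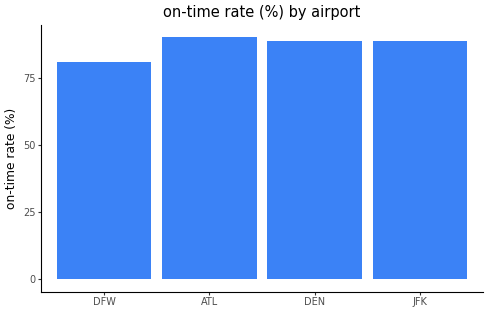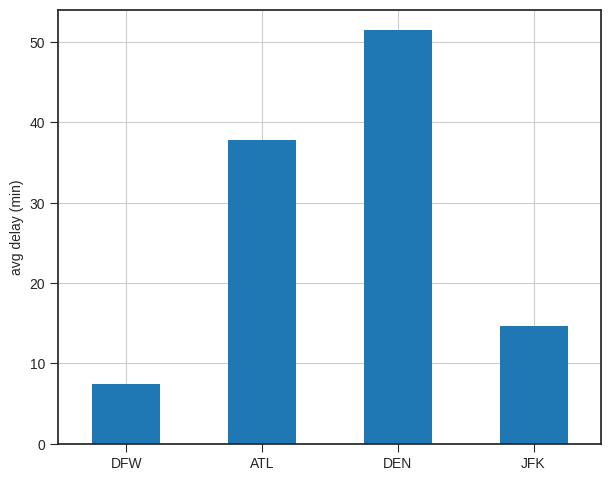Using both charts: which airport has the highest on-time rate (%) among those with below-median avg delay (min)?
JFK

Chart 2 median avg delay (min) ≈ 25; below-median airports: DFW, JFK. Among those, JFK has the highest on-time rate (%) (≈ 90).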